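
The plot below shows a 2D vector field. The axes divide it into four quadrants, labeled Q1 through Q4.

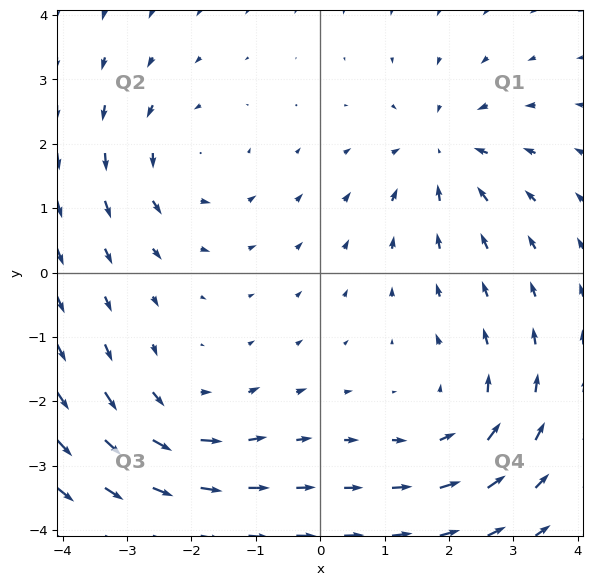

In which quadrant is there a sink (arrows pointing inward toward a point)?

The sink sits at approximately (1.9, 1.9), which lies in quadrant Q1. The divergence there is about -4, negative as expected for a sink.

Q1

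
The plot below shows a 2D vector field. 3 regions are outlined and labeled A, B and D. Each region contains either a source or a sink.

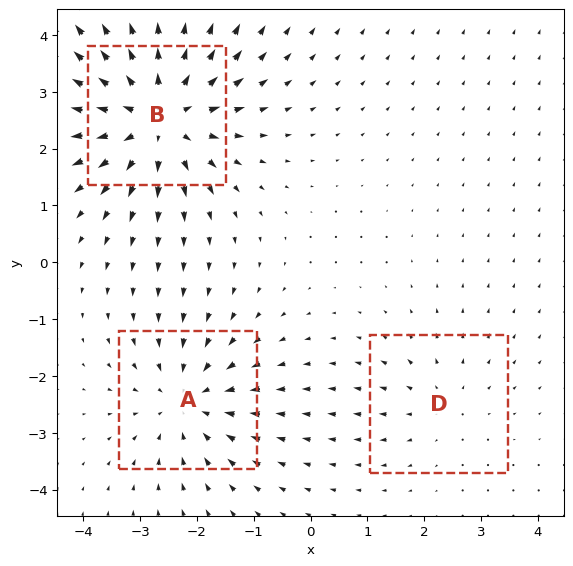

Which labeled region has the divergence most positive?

Divergence at each region's feature centre — A: about -3, B: about +5, D: about +2. Region B is most positive.

B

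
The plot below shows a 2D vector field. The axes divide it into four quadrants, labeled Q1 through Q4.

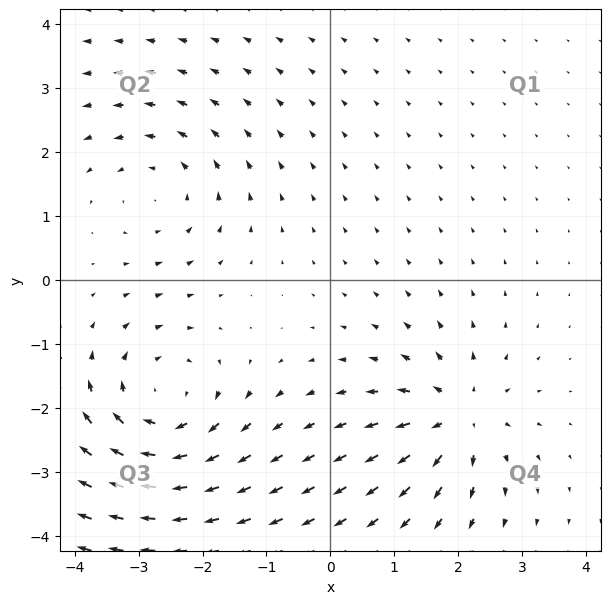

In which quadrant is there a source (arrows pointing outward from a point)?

The source sits at approximately (2.0, -2.1), which lies in quadrant Q4. The divergence there is about +5, positive as expected for a source.

Q4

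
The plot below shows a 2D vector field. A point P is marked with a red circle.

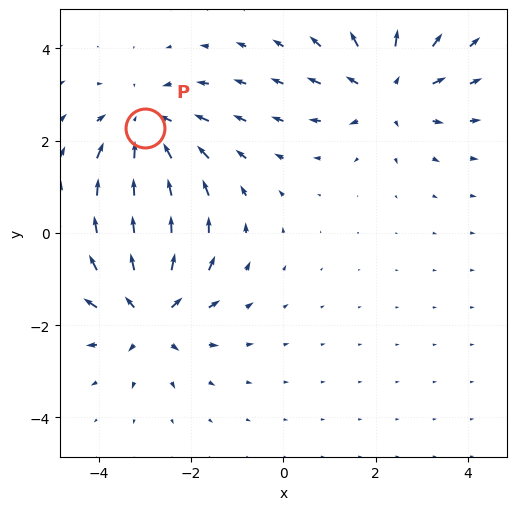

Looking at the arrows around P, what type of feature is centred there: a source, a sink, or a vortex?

sink

At P (-3.0, 2.3) the arrows converge inward. Divergence about -3, curl ≈0 — negative divergence with near-zero curl is a sink.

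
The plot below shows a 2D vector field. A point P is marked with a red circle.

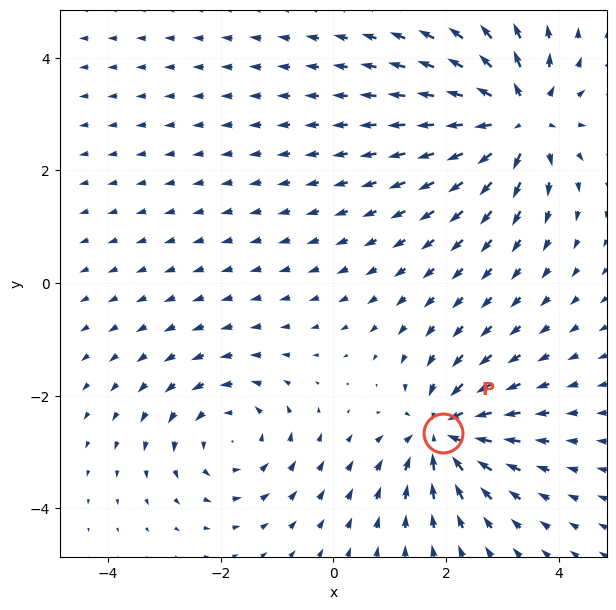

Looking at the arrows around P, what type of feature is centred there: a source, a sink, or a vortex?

At P (1.9, -2.7) the arrows converge inward. Divergence about -6, curl ≈0 — negative divergence with near-zero curl is a sink.

sink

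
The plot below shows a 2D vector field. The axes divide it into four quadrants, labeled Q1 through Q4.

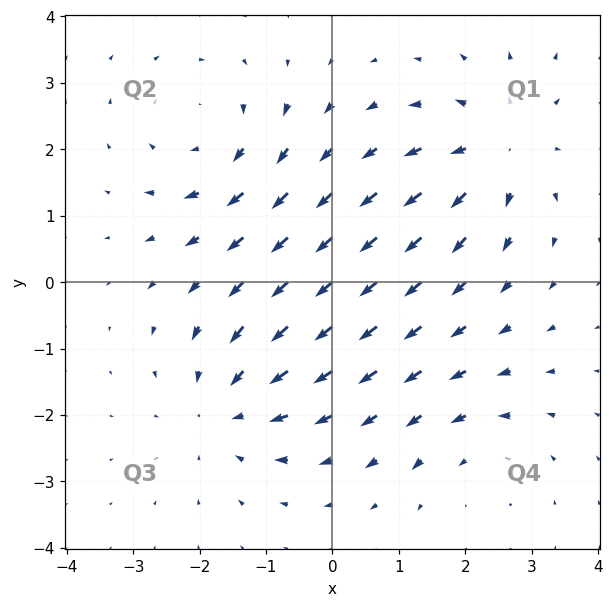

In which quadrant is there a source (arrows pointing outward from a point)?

Q1

The source sits at approximately (2.5, 2.0), which lies in quadrant Q1. The divergence there is about +5, positive as expected for a source.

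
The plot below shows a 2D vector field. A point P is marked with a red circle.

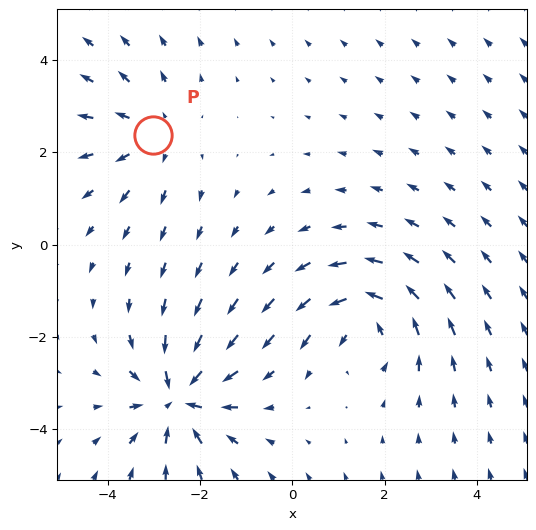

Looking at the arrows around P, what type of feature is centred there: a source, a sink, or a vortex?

source

At P (-3.0, 2.4) the arrows spread outward. Divergence about +3, curl ≈0 — positive divergence with near-zero curl is a source.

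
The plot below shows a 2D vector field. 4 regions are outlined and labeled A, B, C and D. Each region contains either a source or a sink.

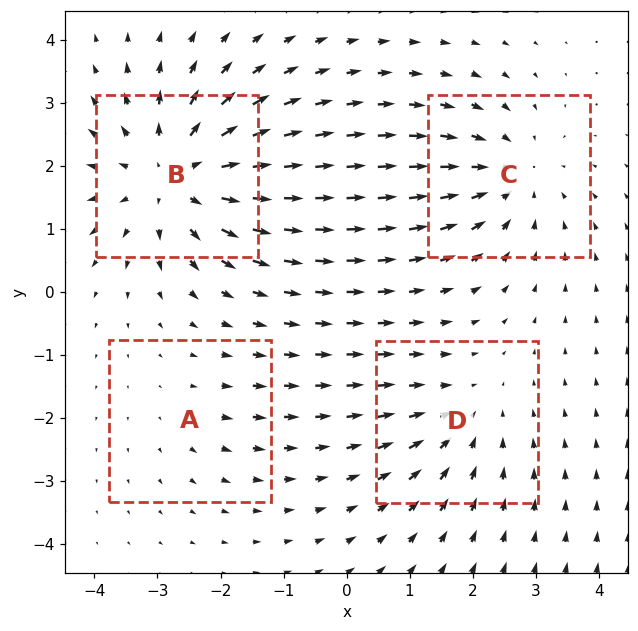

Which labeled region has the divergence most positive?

Divergence at each region's feature centre — A: about +2, B: about +6, C: about -4, D: about -3. Region B is most positive.

B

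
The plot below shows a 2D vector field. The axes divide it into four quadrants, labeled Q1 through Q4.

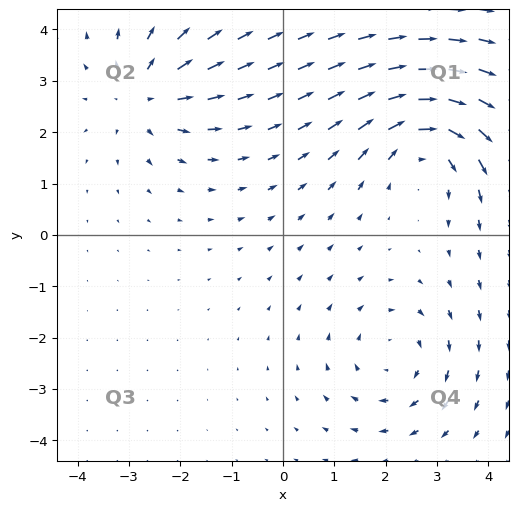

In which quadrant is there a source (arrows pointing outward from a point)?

The source sits at approximately (-2.7, 2.7), which lies in quadrant Q2. The divergence there is about +4, positive as expected for a source.

Q2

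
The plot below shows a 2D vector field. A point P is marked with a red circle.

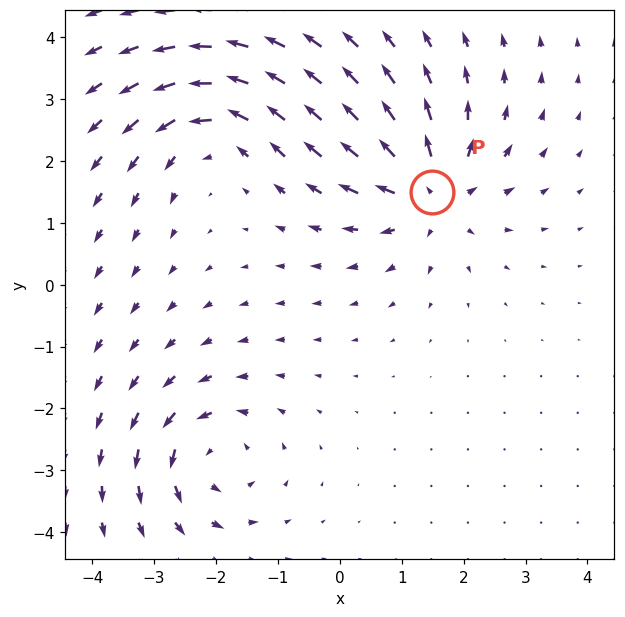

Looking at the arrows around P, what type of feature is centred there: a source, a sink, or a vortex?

At P (1.5, 1.5) the arrows spread outward. Divergence about +4, curl ≈0 — positive divergence with near-zero curl is a source.

source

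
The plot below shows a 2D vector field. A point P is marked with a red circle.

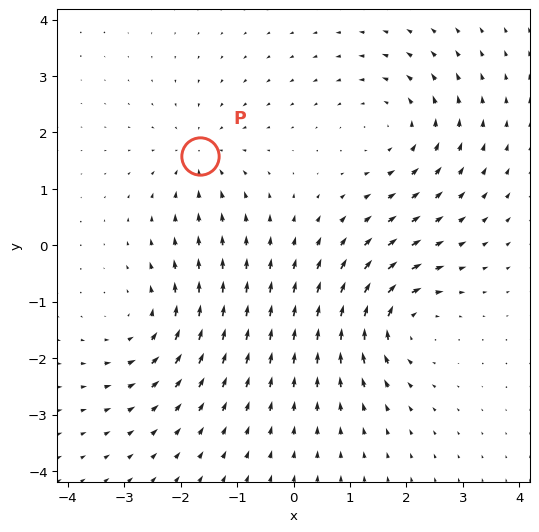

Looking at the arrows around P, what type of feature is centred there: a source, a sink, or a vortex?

sink

At P (-1.7, 1.6) the arrows converge inward. Divergence about -4, curl ≈0 — negative divergence with near-zero curl is a sink.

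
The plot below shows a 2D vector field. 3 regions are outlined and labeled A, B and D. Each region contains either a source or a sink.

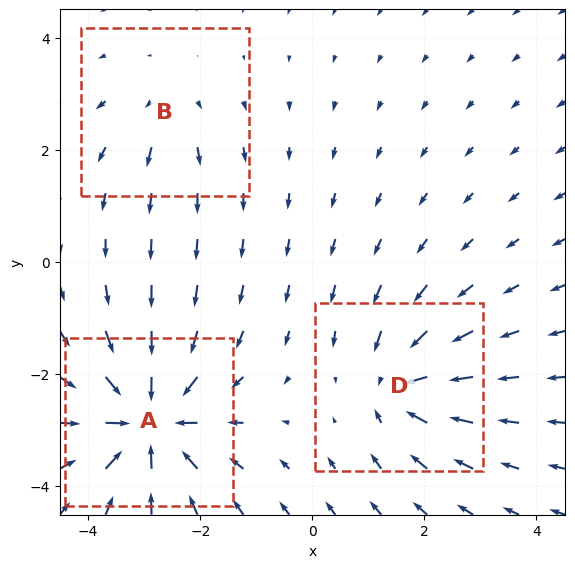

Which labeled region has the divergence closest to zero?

Divergence at each region's feature centre — A: about -6, B: about +2, D: about -4. Region B is closest to zero.

B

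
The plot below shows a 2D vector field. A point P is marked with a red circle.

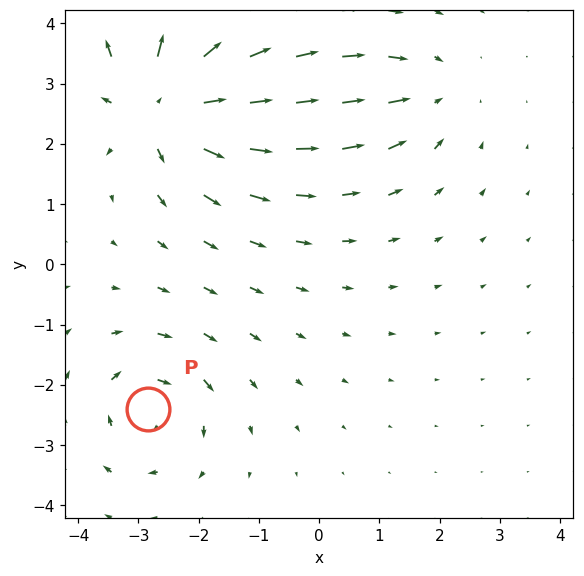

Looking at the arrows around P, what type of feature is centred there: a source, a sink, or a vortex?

At P (-2.8, -2.4) the arrows circulate clockwise. Divergence ≈0, curl about -4 — near-zero divergence with nonzero curl is a vortex.

vortex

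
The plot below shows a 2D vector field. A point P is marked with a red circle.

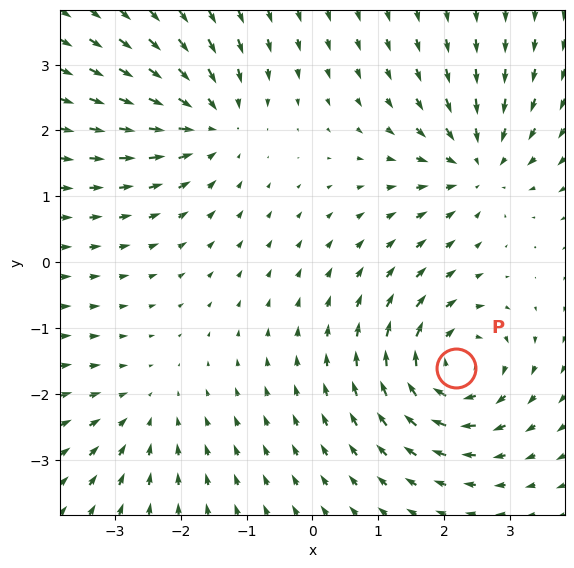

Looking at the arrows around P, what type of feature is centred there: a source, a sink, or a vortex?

vortex

At P (2.2, -1.6) the arrows circulate clockwise. Divergence ≈0, curl about -6 — near-zero divergence with nonzero curl is a vortex.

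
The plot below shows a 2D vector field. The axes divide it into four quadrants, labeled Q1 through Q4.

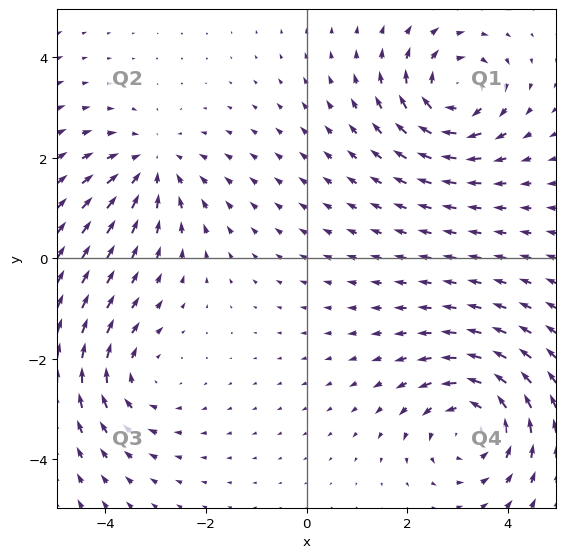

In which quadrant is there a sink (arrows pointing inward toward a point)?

Q2

The sink sits at approximately (-3.1, 1.8), which lies in quadrant Q2. The divergence there is about -3, negative as expected for a sink.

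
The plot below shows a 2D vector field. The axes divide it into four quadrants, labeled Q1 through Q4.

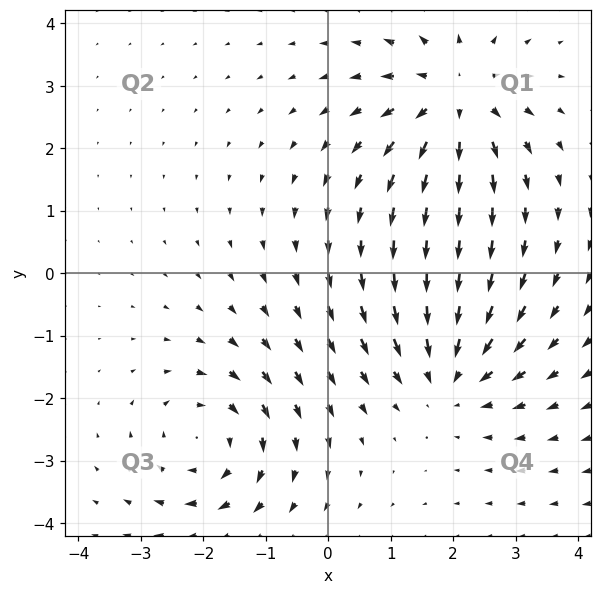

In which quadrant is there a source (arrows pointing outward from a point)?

The source sits at approximately (2.0, 2.8), which lies in quadrant Q1. The divergence there is about +5, positive as expected for a source.

Q1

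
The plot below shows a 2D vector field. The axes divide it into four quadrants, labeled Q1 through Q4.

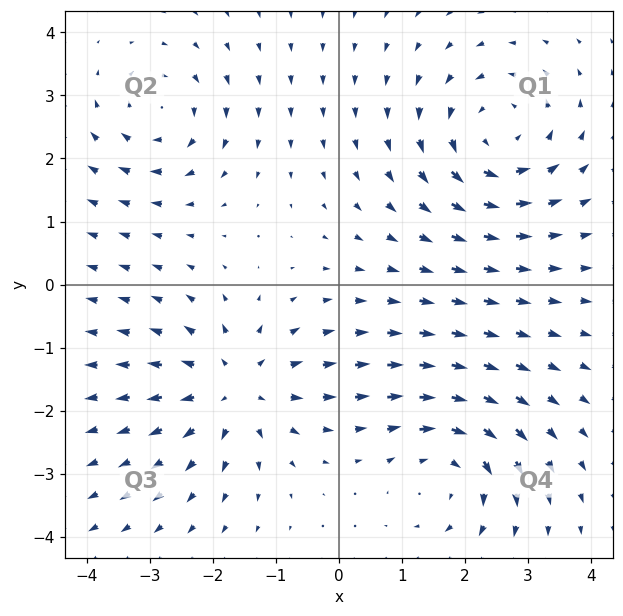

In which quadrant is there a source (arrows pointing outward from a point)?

The source sits at approximately (-1.6, -1.6), which lies in quadrant Q3. The divergence there is about +5, positive as expected for a source.

Q3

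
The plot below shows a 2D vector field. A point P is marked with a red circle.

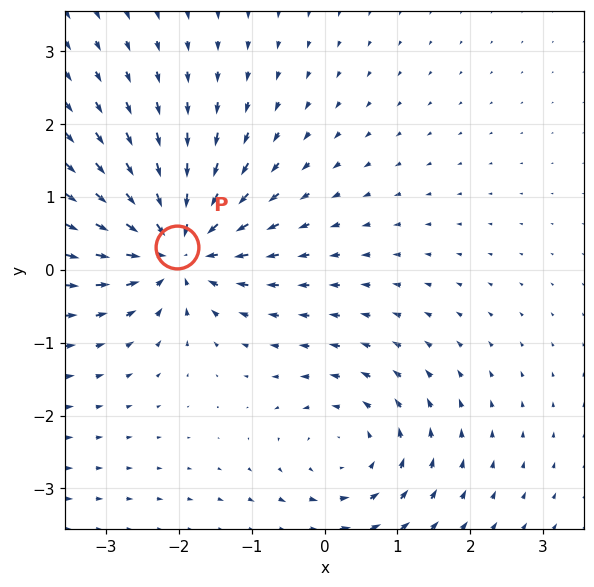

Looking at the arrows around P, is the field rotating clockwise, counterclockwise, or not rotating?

Near P at (-2.0, 0.3) the arrows show no circulation. The curl there is ≈0.

not rotating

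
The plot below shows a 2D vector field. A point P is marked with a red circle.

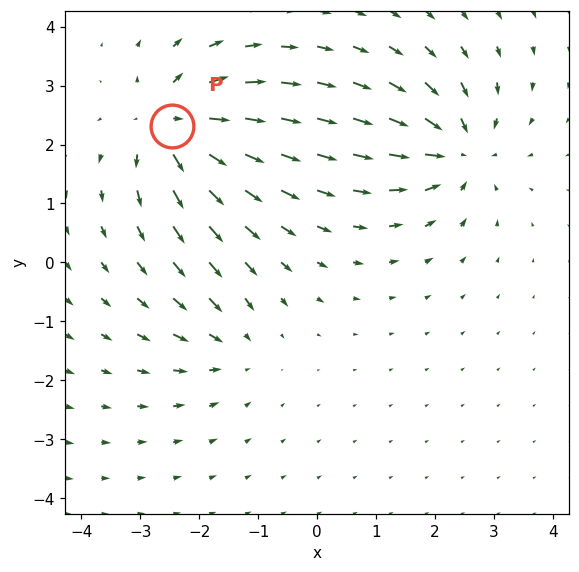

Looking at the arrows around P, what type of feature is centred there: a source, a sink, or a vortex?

source

At P (-2.5, 2.3) the arrows spread outward. Divergence about +6, curl ≈0 — positive divergence with near-zero curl is a source.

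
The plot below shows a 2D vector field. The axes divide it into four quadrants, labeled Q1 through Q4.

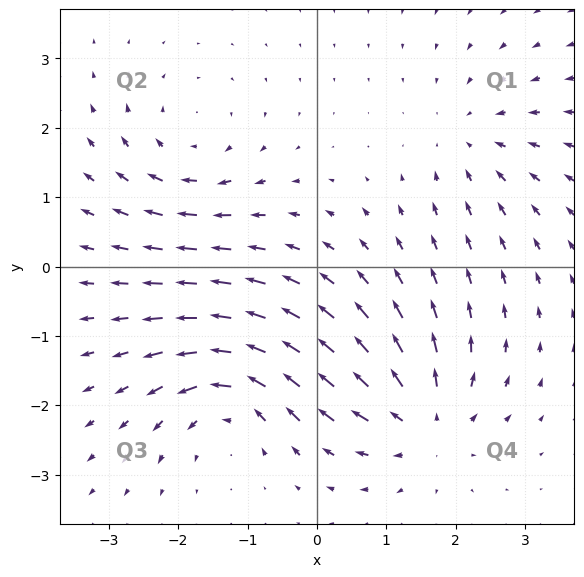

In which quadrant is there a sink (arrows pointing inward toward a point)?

The sink sits at approximately (2.2, 1.8), which lies in quadrant Q1. The divergence there is about -3, negative as expected for a sink.

Q1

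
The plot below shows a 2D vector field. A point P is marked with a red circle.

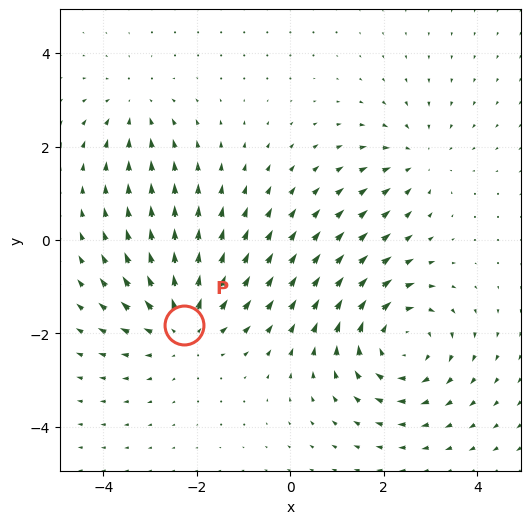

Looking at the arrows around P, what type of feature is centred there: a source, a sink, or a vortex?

At P (-2.3, -1.8) the arrows spread outward. Divergence about +4, curl ≈0 — positive divergence with near-zero curl is a source.

source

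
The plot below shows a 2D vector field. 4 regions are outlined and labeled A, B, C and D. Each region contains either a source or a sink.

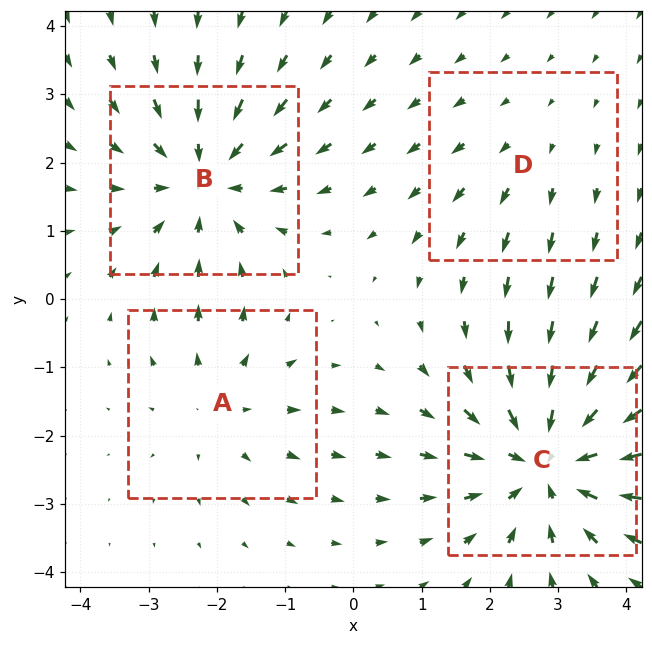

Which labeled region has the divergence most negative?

Divergence at each region's feature centre — A: about +3, B: about -5, C: about -6, D: about +1. Region C is most negative.

C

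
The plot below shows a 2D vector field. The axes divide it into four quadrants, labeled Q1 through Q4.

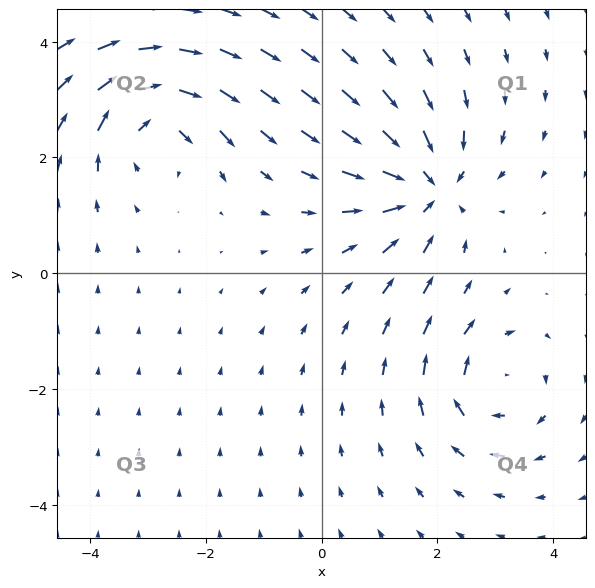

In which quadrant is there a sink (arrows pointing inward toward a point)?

The sink sits at approximately (1.8, 1.5), which lies in quadrant Q1. The divergence there is about -5, negative as expected for a sink.

Q1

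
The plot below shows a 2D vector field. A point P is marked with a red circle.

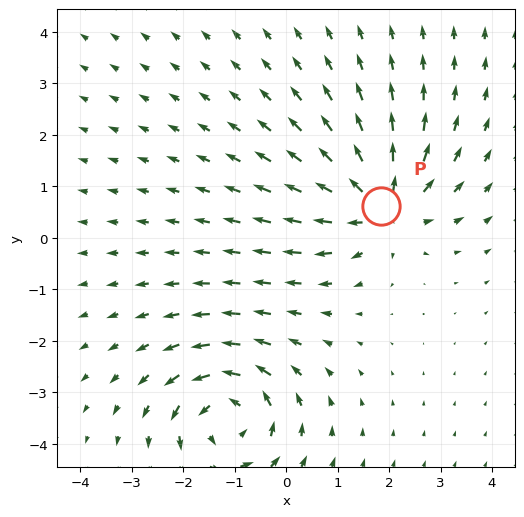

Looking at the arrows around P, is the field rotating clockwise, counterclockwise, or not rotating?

Near P at (1.8, 0.6) the arrows show no circulation. The curl there is ≈0.

not rotating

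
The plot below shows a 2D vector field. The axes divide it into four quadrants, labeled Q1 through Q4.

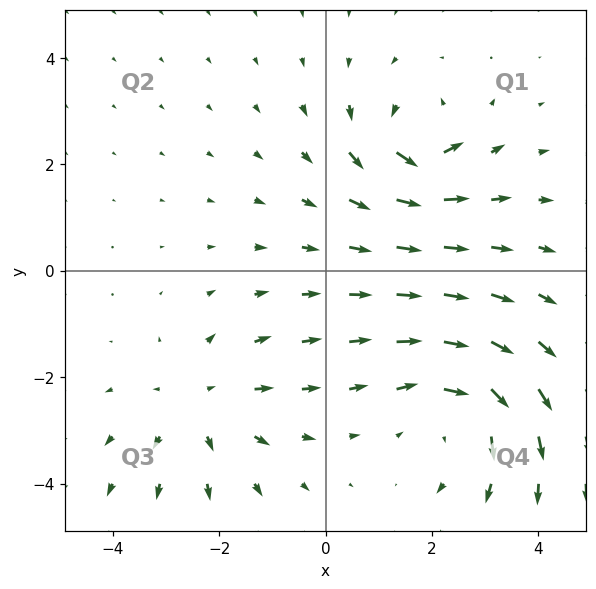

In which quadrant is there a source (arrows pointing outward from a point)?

Q3

The source sits at approximately (-2.4, -2.5), which lies in quadrant Q3. The divergence there is about +3, positive as expected for a source.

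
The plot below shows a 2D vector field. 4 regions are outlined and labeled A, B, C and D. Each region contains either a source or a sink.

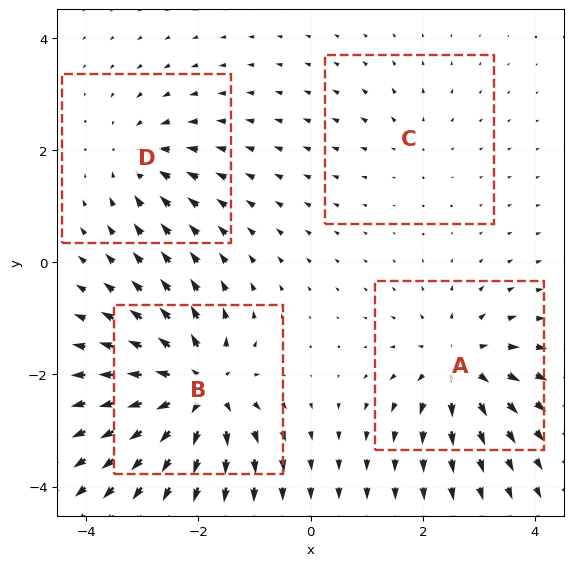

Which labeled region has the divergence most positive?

Divergence at each region's feature centre — A: about +5, B: about +8, C: about +2, D: about -4. Region B is most positive.

B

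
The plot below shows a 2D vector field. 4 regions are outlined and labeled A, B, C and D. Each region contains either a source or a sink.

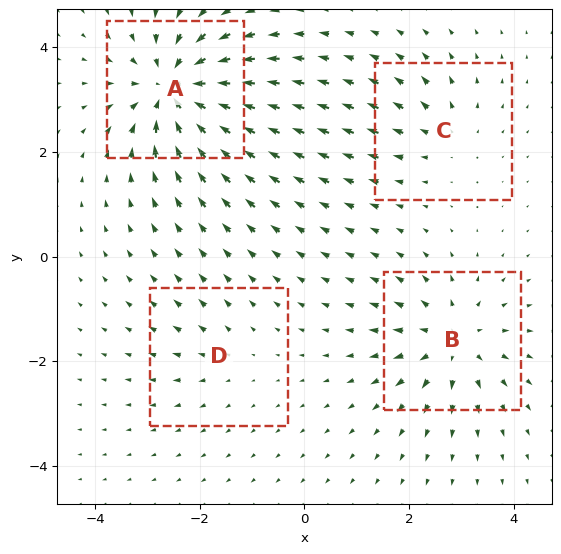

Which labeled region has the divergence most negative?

A

Divergence at each region's feature centre — A: about -8, B: about +5, C: about +3, D: about +2. Region A is most negative.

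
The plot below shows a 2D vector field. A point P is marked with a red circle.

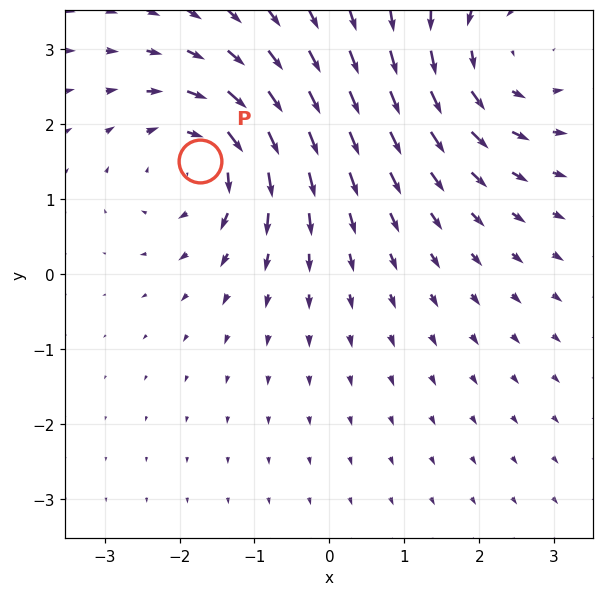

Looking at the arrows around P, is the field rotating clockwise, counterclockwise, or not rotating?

clockwise

Near P at (-1.7, 1.5) the arrows circulate clockwise. The curl (z-component) there is about -5; negative curl means clockwise rotation.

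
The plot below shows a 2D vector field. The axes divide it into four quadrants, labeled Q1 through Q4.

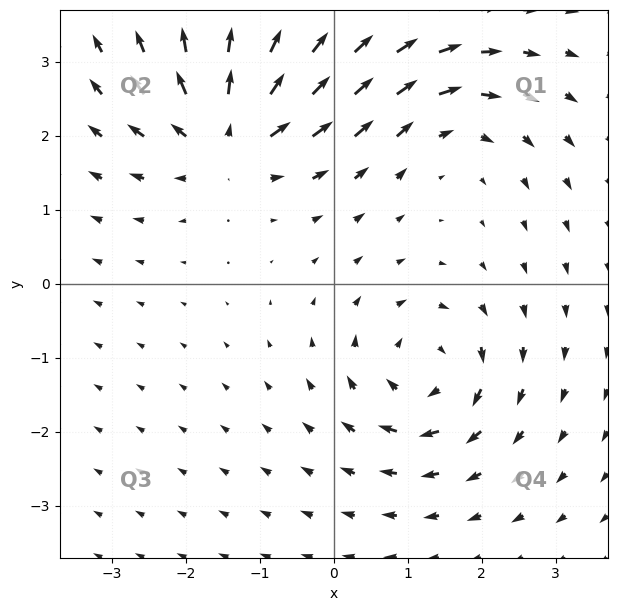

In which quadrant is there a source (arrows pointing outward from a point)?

The source sits at approximately (-1.4, 2.0), which lies in quadrant Q2. The divergence there is about +7, positive as expected for a source.

Q2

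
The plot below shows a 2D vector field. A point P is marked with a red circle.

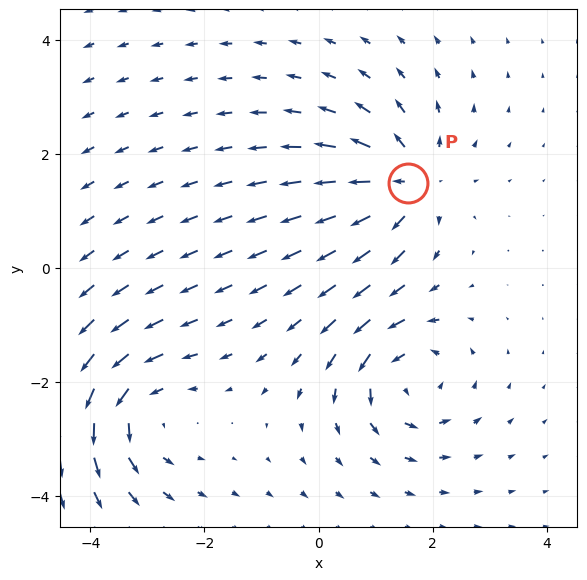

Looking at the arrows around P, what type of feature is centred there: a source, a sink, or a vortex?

At P (1.6, 1.5) the arrows spread outward. Divergence about +6, curl ≈0 — positive divergence with near-zero curl is a source.

source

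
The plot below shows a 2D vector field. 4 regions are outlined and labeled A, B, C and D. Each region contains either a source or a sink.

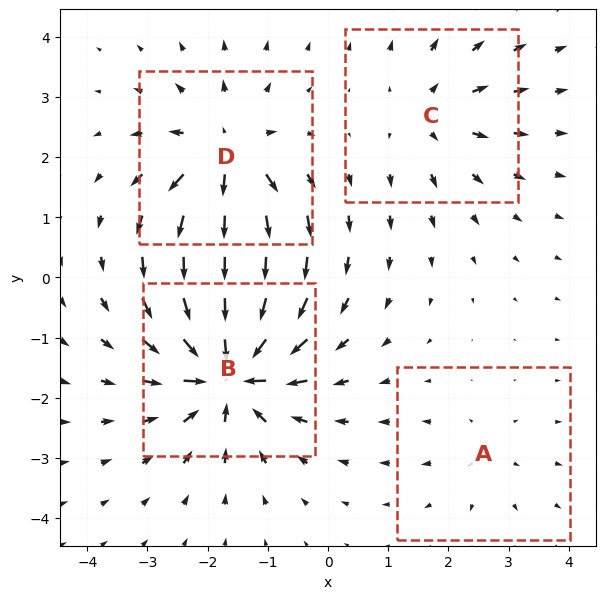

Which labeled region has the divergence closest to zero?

Divergence at each region's feature centre — A: about +2, B: about -9, C: about +4, D: about +6. Region A is closest to zero.

A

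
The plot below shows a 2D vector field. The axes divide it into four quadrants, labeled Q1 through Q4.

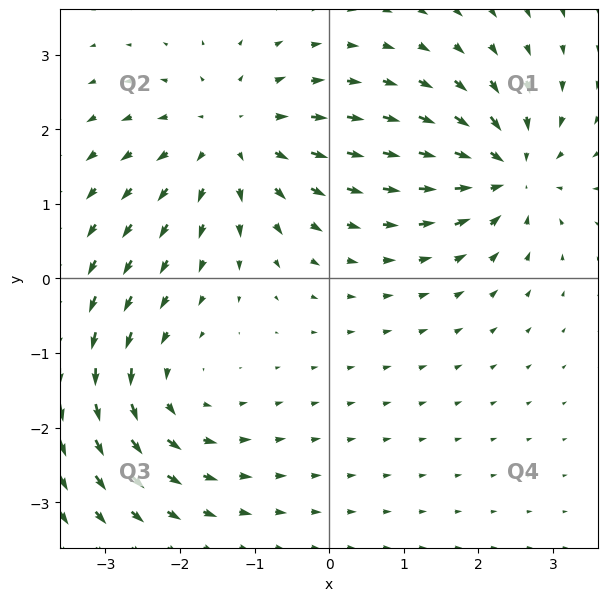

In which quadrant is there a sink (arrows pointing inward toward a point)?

Q1

The sink sits at approximately (2.4, 1.4), which lies in quadrant Q1. The divergence there is about -5, negative as expected for a sink.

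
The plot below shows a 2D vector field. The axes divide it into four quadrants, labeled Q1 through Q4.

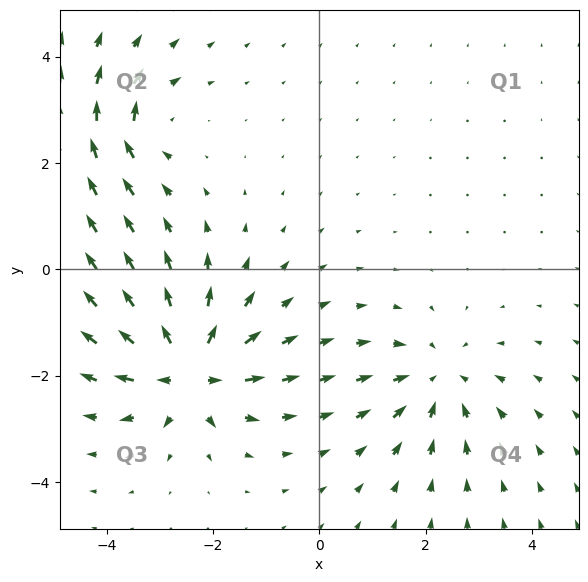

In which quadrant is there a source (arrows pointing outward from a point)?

Q3

The source sits at approximately (-2.5, -1.9), which lies in quadrant Q3. The divergence there is about +7, positive as expected for a source.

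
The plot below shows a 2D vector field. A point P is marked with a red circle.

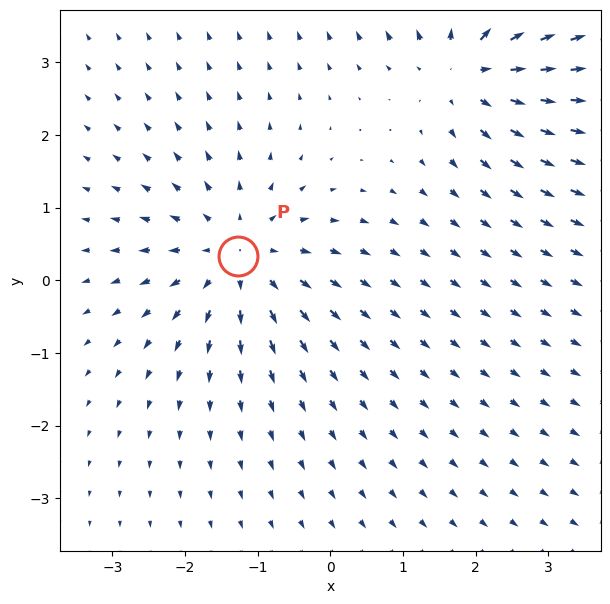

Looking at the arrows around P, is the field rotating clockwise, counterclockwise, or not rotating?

not rotating

Near P at (-1.3, 0.3) the arrows show no circulation. The curl there is ≈0.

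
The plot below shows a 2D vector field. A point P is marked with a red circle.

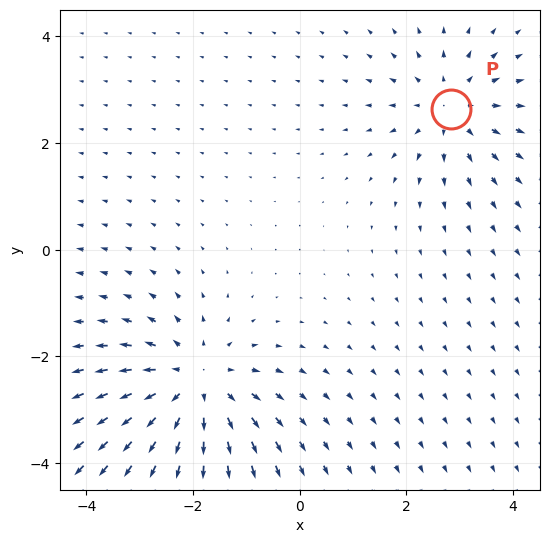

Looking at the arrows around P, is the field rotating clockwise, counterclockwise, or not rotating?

not rotating

Near P at (2.8, 2.6) the arrows show no circulation. The curl there is ≈0.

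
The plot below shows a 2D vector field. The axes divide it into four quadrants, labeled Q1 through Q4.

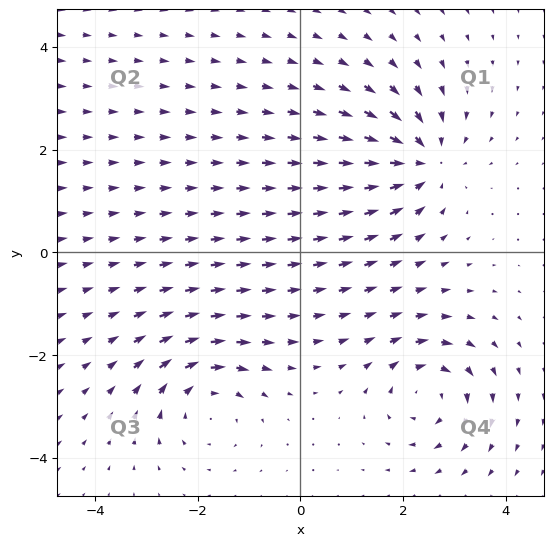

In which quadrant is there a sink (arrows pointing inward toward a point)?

The sink sits at approximately (2.4, 1.8), which lies in quadrant Q1. The divergence there is about -6, negative as expected for a sink.

Q1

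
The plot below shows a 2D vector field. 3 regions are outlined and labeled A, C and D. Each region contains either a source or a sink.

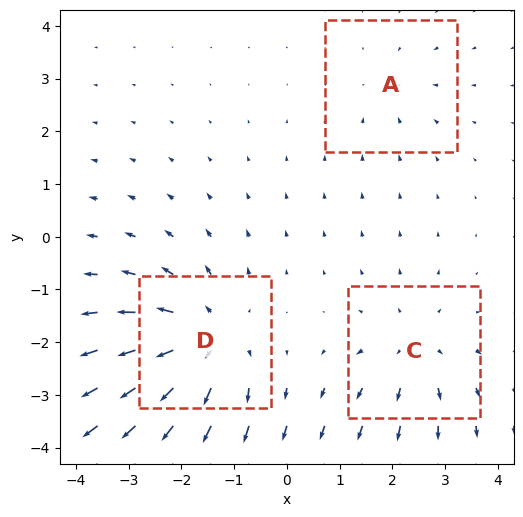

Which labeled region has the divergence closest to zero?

A

Divergence at each region's feature centre — A: about -2, C: about +3, D: about +4. Region A is closest to zero.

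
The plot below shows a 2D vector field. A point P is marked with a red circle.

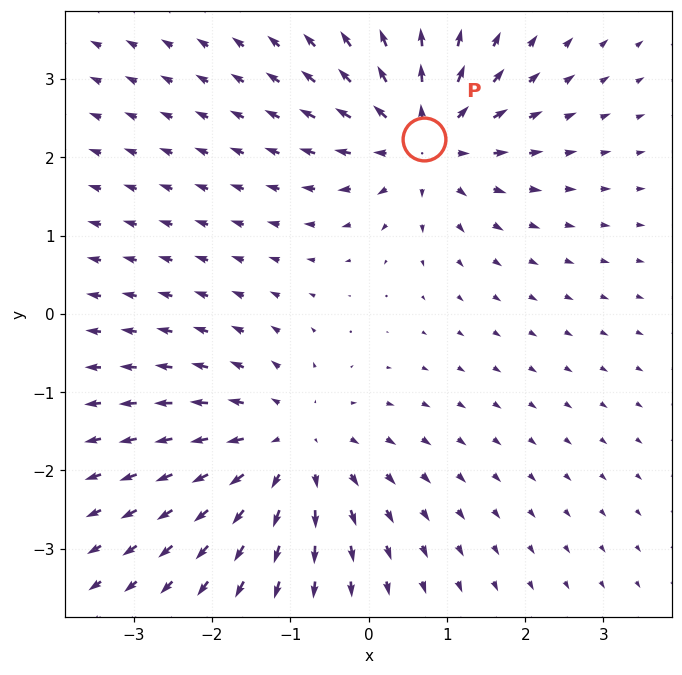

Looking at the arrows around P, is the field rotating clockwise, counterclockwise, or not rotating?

not rotating

Near P at (0.7, 2.2) the arrows show no circulation. The curl there is ≈0.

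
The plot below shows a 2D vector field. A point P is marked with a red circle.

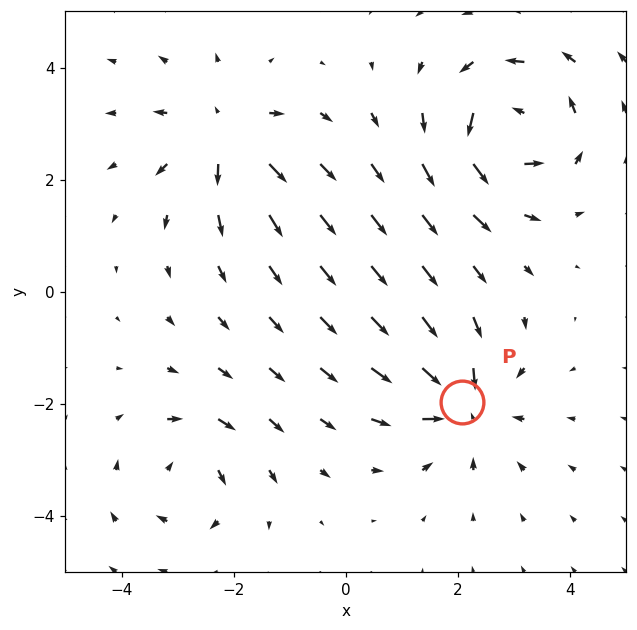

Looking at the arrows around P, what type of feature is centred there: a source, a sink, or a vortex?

sink

At P (2.1, -2.0) the arrows converge inward. Divergence about -4, curl ≈0 — negative divergence with near-zero curl is a sink.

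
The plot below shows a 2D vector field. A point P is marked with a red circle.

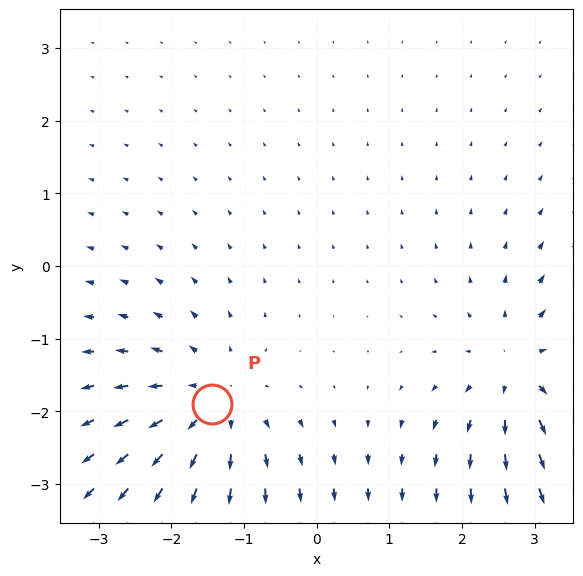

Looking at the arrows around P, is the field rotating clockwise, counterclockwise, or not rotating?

Near P at (-1.4, -1.9) the arrows show no circulation. The curl there is ≈0.

not rotating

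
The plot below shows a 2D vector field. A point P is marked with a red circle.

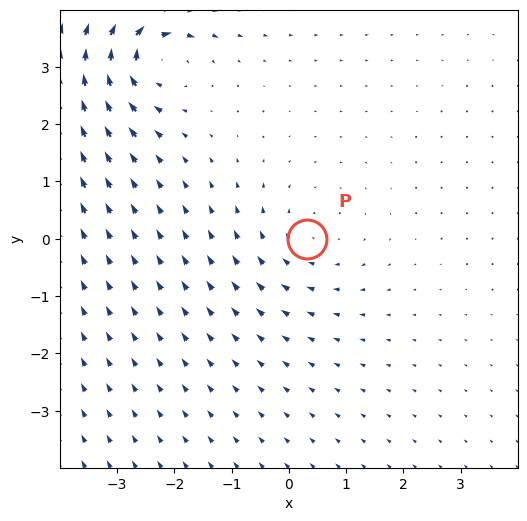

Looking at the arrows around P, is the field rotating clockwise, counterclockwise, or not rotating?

Near P at (0.3, -0.0) the arrows circulate clockwise. The curl (z-component) there is about -2; negative curl means clockwise rotation.

clockwise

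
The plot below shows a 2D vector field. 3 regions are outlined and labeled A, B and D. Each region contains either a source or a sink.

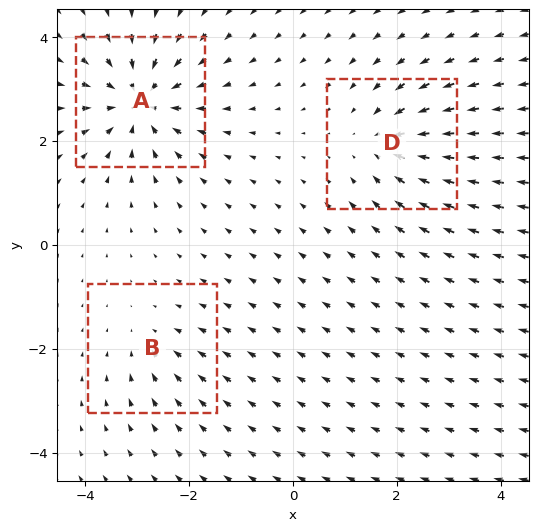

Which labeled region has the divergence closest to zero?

Divergence at each region's feature centre — A: about -6, B: about -3, D: about -4. Region B is closest to zero.

B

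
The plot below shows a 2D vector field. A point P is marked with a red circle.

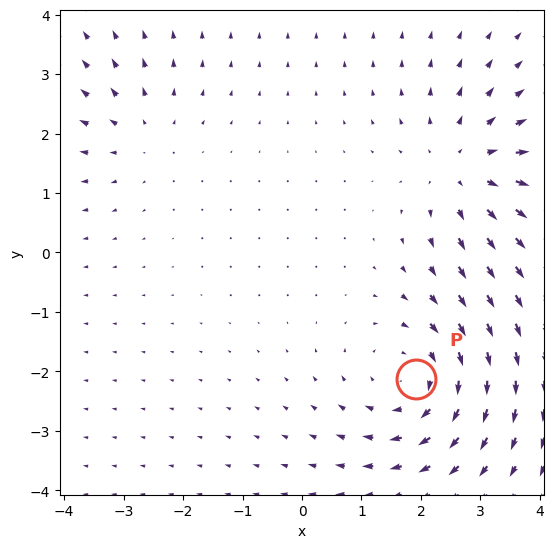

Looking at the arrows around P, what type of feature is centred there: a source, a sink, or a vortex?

vortex

At P (1.9, -2.1) the arrows circulate clockwise. Divergence ≈0, curl about -4 — near-zero divergence with nonzero curl is a vortex.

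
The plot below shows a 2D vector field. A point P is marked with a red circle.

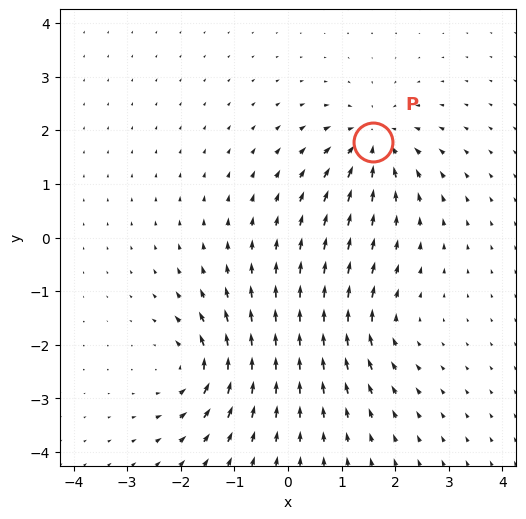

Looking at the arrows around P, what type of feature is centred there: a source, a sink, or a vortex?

At P (1.6, 1.8) the arrows converge inward. Divergence about -6, curl ≈0 — negative divergence with near-zero curl is a sink.

sink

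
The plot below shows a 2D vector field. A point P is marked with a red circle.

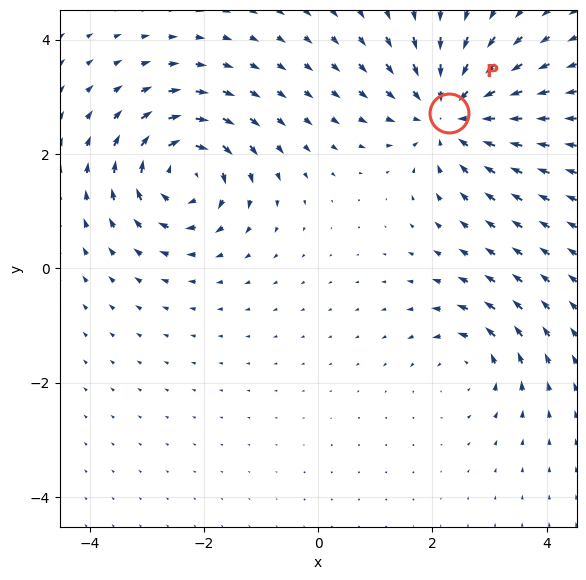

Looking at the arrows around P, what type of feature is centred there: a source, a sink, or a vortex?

sink

At P (2.3, 2.7) the arrows converge inward. Divergence about -5, curl ≈0 — negative divergence with near-zero curl is a sink.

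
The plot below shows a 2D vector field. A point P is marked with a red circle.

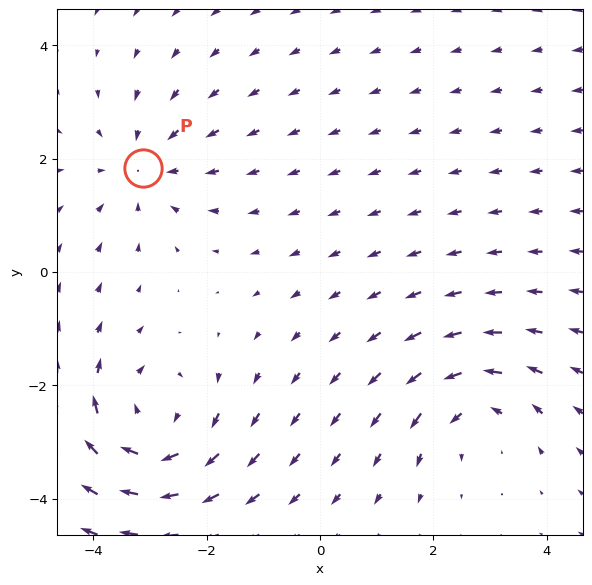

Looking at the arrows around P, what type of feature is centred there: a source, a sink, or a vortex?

At P (-3.1, 1.8) the arrows converge inward. Divergence about -3, curl ≈0 — negative divergence with near-zero curl is a sink.

sink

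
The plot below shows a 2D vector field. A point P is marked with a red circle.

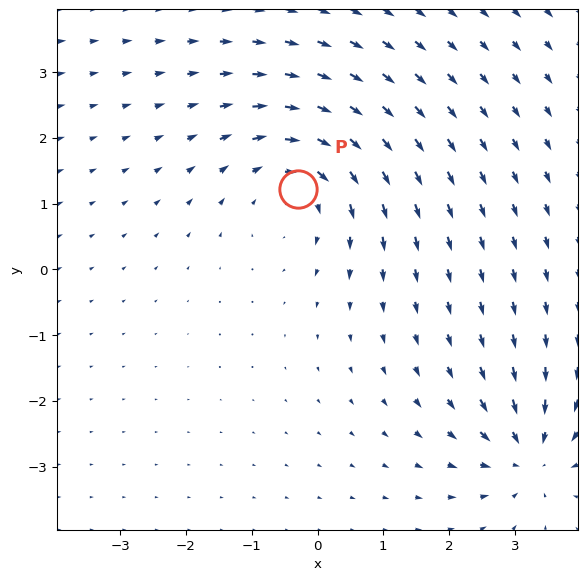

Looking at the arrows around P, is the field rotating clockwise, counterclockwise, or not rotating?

clockwise

Near P at (-0.3, 1.2) the arrows circulate clockwise. The curl (z-component) there is about -4; negative curl means clockwise rotation.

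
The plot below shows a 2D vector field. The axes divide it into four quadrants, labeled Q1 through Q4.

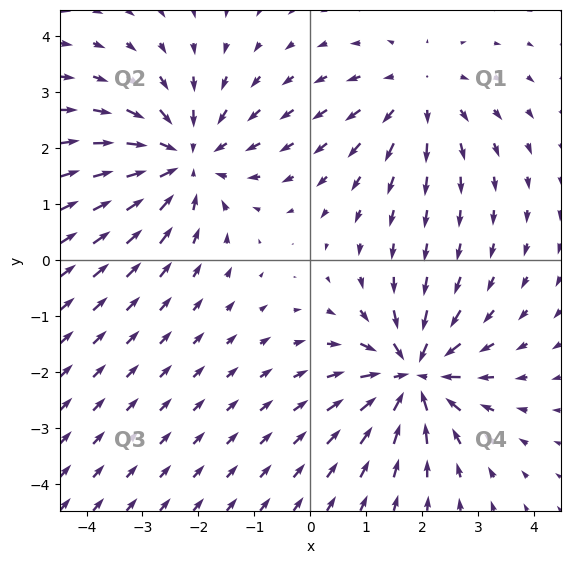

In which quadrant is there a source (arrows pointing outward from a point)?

Q1

The source sits at approximately (1.9, 3.0), which lies in quadrant Q1. The divergence there is about +3, positive as expected for a source.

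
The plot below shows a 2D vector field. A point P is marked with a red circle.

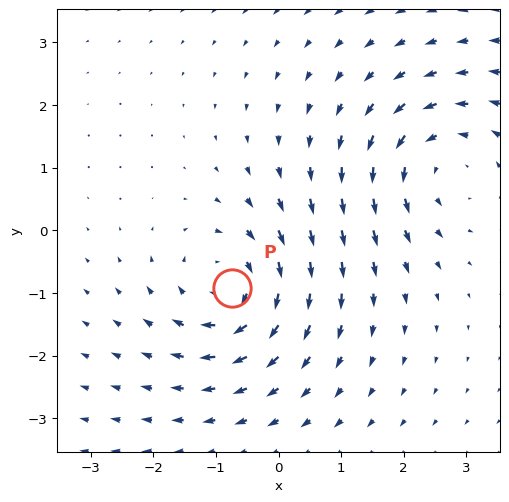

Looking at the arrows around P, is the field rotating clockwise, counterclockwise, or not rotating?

clockwise

Near P at (-0.7, -0.9) the arrows circulate clockwise. The curl (z-component) there is about -4; negative curl means clockwise rotation.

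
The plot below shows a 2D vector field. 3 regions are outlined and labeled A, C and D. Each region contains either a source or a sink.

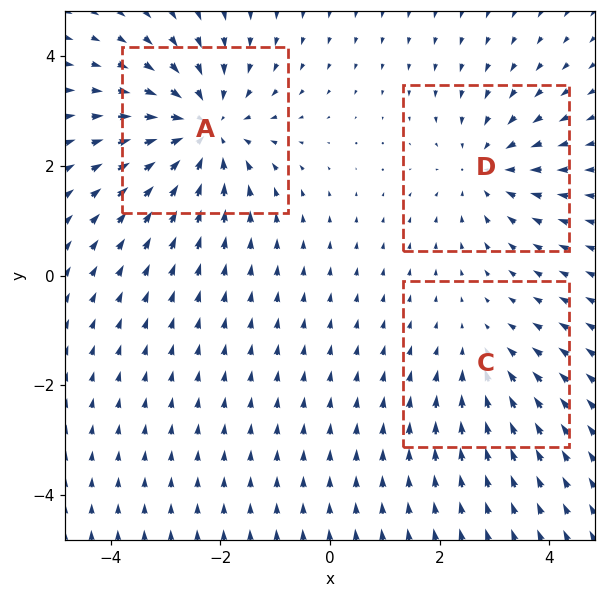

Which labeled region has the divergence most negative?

Divergence at each region's feature centre — A: about -4, C: about -2, D: about -3. Region A is most negative.

A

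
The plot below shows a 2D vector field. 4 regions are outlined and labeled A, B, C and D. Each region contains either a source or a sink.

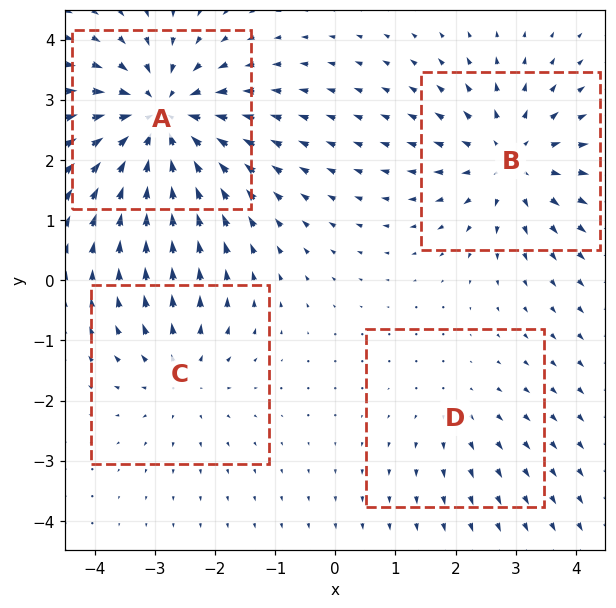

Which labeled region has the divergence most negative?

Divergence at each region's feature centre — A: about -6, B: about +5, C: about +3, D: about +2. Region A is most negative.

A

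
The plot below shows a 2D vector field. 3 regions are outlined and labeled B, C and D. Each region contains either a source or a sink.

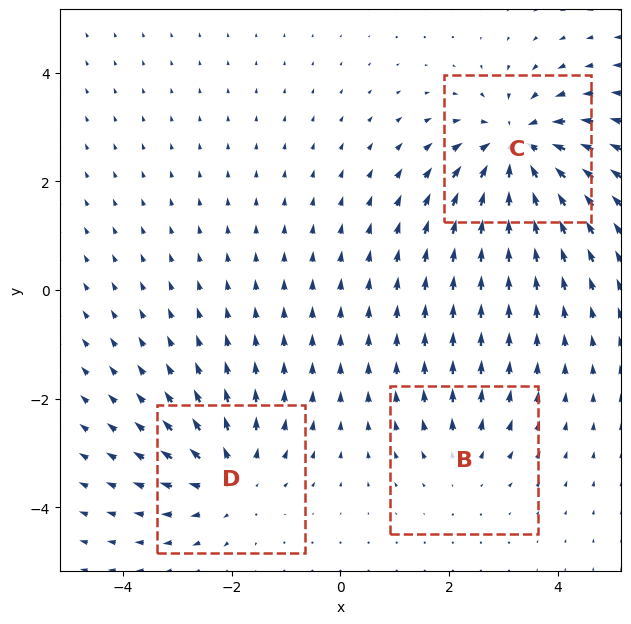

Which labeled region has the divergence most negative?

Divergence at each region's feature centre — B: about +2, C: about -5, D: about +3. Region C is most negative.

C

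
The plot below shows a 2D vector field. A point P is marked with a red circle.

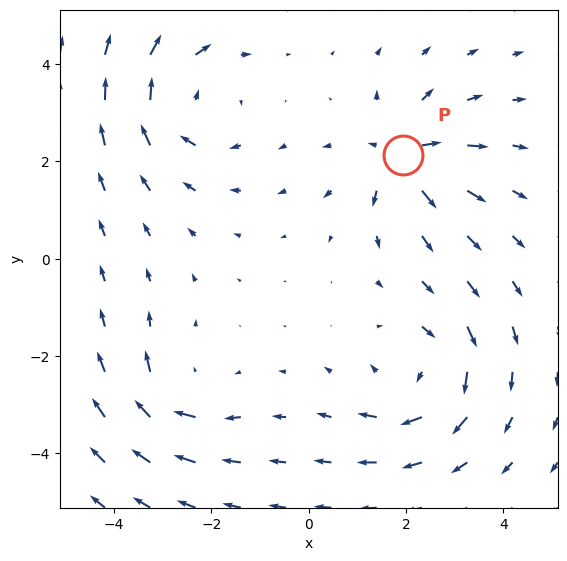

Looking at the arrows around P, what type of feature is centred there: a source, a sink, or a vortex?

source

At P (1.9, 2.1) the arrows spread outward. Divergence about +6, curl ≈0 — positive divergence with near-zero curl is a source.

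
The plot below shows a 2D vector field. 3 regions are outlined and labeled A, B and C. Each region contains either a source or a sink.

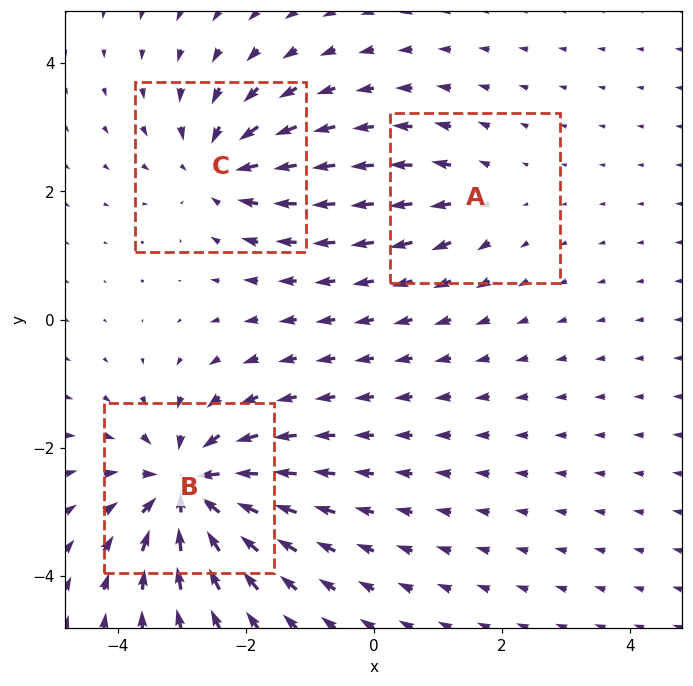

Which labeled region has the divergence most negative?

B

Divergence at each region's feature centre — A: about +2, B: about -6, C: about -4. Region B is most negative.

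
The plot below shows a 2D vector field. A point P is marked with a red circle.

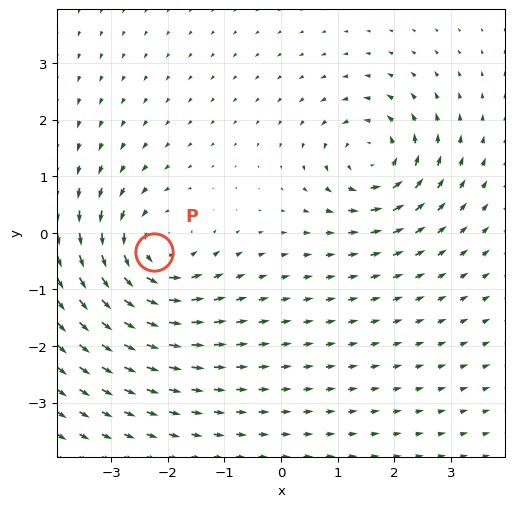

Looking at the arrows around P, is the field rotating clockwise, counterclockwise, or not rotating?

counterclockwise

Near P at (-2.3, -0.3) the arrows circulate counterclockwise. The curl (z-component) there is about +4; positive curl means counterclockwise rotation.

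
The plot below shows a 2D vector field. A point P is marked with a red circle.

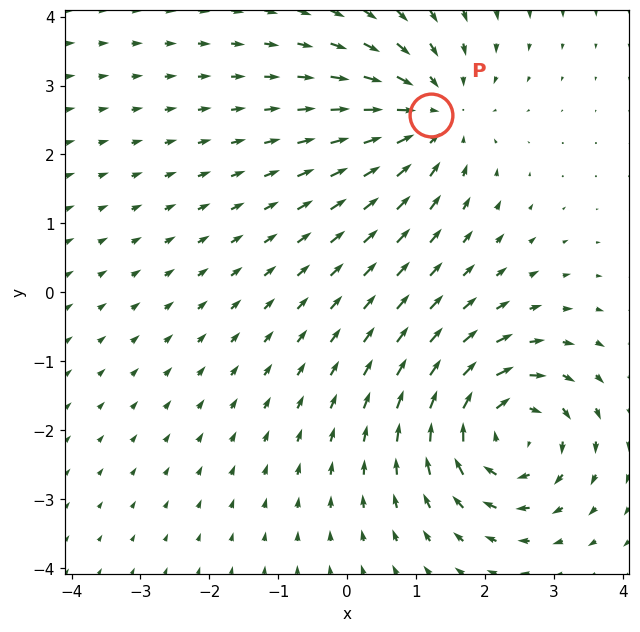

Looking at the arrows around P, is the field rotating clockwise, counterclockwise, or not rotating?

not rotating

Near P at (1.2, 2.6) the arrows show no circulation. The curl there is ≈0.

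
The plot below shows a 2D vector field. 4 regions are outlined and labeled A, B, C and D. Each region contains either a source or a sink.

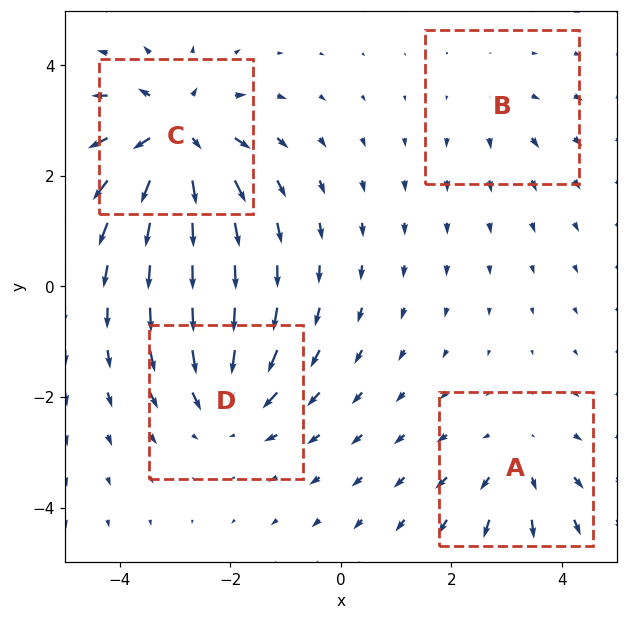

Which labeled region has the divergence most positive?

C

Divergence at each region's feature centre — A: about +4, B: about +2, C: about +8, D: about -5. Region C is most positive.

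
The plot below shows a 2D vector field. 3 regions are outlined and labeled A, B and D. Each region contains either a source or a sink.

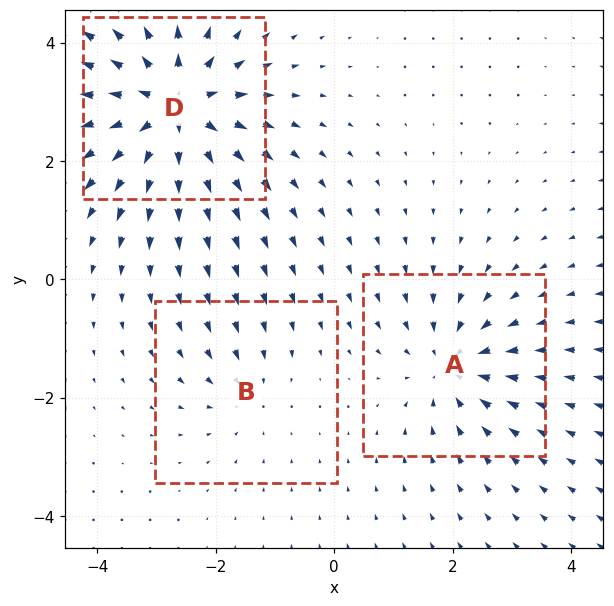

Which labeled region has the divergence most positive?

Divergence at each region's feature centre — A: about -3, B: about -2, D: about +5. Region D is most positive.

D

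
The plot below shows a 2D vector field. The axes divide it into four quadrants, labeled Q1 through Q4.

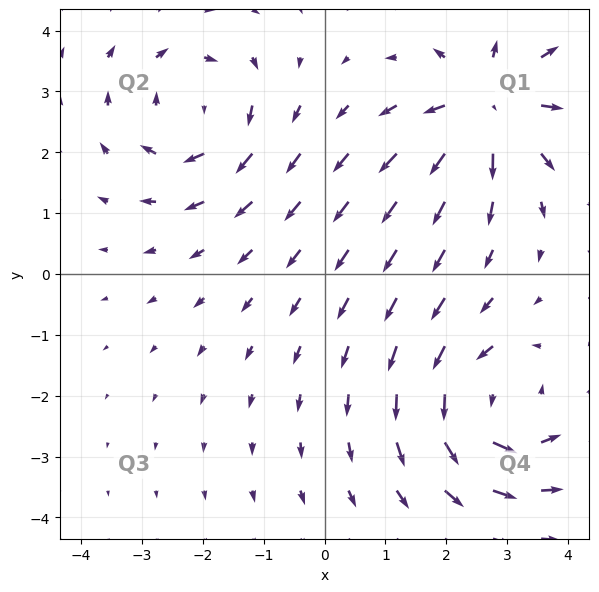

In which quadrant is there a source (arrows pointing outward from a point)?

Q1

The source sits at approximately (2.7, 2.8), which lies in quadrant Q1. The divergence there is about +5, positive as expected for a source.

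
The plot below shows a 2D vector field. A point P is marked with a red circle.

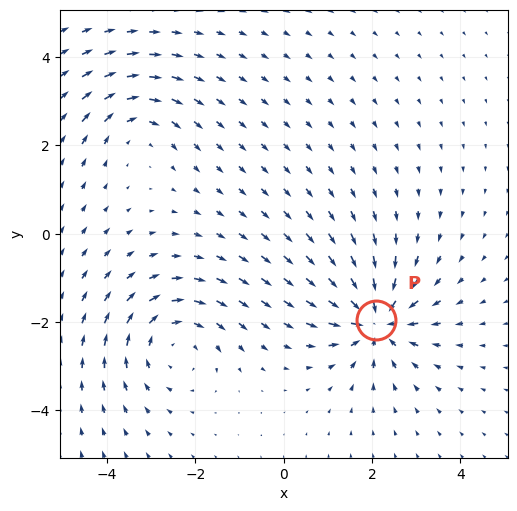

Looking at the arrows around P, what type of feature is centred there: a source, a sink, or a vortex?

At P (2.1, -2.0) the arrows converge inward. Divergence about -6, curl ≈0 — negative divergence with near-zero curl is a sink.

sink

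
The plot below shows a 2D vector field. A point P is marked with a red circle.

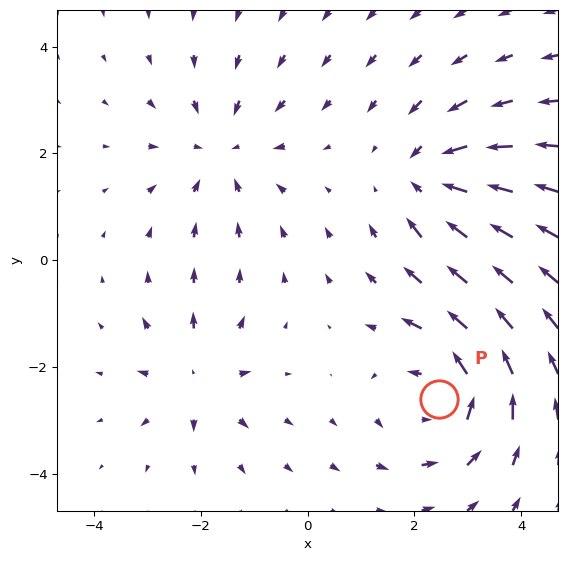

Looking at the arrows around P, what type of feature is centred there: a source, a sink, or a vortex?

vortex

At P (2.5, -2.6) the arrows circulate counterclockwise. Divergence ≈0, curl about +4 — near-zero divergence with nonzero curl is a vortex.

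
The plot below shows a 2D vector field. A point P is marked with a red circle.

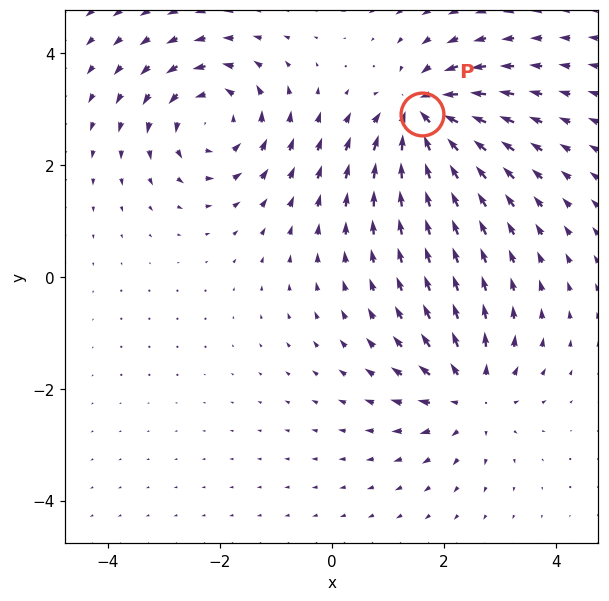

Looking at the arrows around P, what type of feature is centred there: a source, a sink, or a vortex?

At P (1.6, 2.9) the arrows converge inward. Divergence about -7, curl ≈0 — negative divergence with near-zero curl is a sink.

sink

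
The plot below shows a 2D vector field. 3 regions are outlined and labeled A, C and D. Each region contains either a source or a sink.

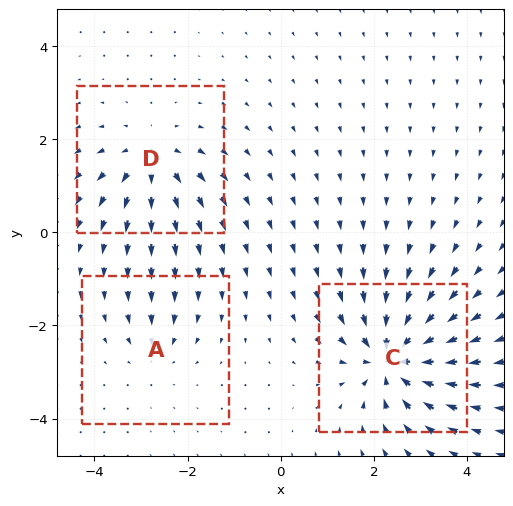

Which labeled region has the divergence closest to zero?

Divergence at each region's feature centre — A: about -2, C: about -6, D: about +4. Region A is closest to zero.

A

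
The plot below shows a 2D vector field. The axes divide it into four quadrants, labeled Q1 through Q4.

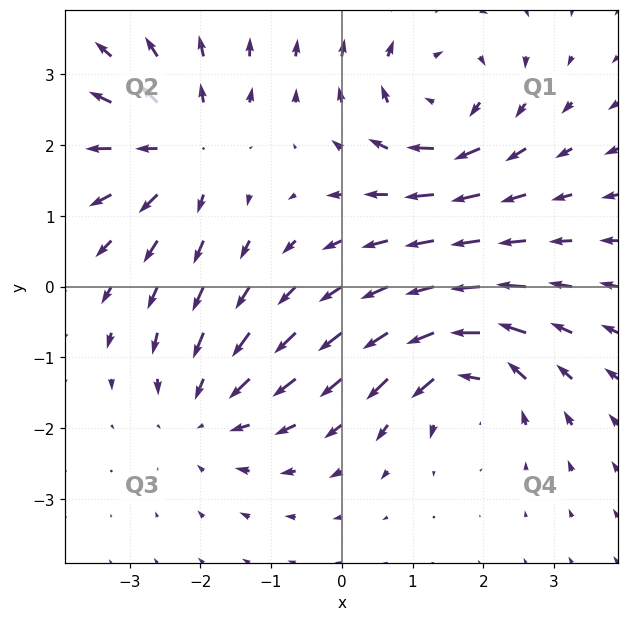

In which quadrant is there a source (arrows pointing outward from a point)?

Q2

The source sits at approximately (-2.2, 2.0), which lies in quadrant Q2. The divergence there is about +5, positive as expected for a source.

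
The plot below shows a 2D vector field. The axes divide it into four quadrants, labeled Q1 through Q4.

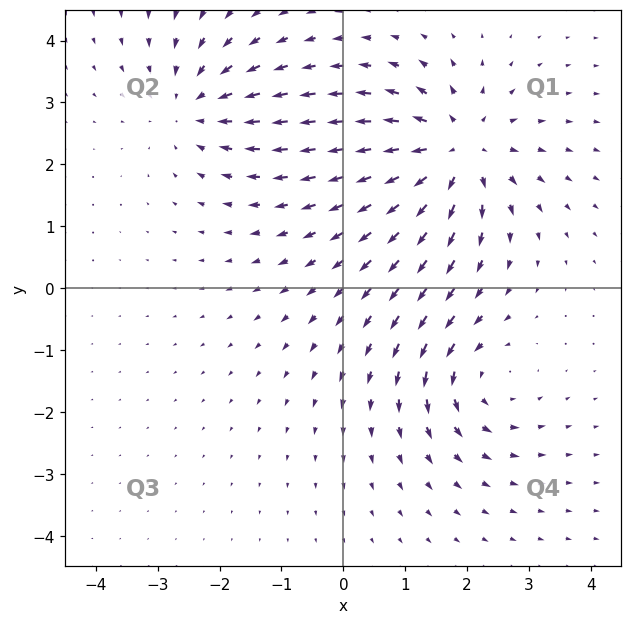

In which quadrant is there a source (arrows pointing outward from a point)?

Q1

The source sits at approximately (1.8, 2.2), which lies in quadrant Q1. The divergence there is about +5, positive as expected for a source.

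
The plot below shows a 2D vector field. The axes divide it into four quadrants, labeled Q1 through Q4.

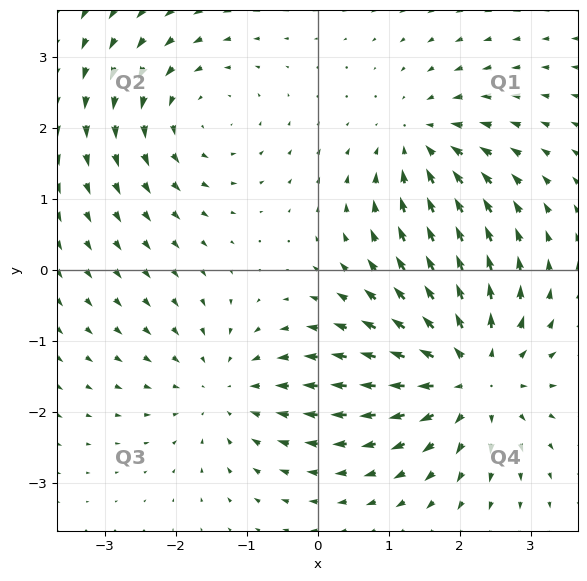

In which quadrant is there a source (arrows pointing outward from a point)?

The source sits at approximately (2.2, -1.5), which lies in quadrant Q4. The divergence there is about +5, positive as expected for a source.

Q4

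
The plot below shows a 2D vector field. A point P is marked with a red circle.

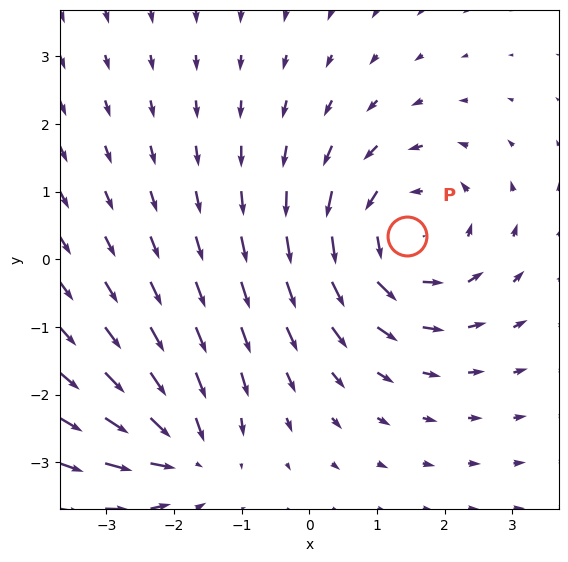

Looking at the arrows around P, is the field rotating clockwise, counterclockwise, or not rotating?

Near P at (1.4, 0.3) the arrows circulate counterclockwise. The curl (z-component) there is about +4; positive curl means counterclockwise rotation.

counterclockwise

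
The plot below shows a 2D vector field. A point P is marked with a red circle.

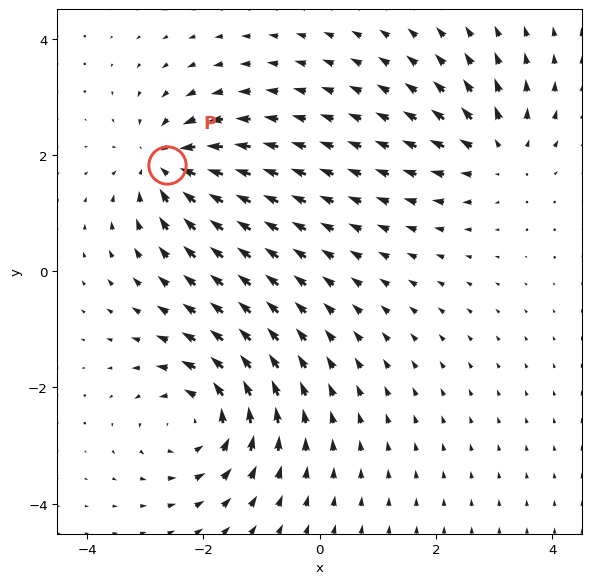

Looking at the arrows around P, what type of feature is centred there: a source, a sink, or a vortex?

sink

At P (-2.6, 1.8) the arrows converge inward. Divergence about -6, curl ≈0 — negative divergence with near-zero curl is a sink.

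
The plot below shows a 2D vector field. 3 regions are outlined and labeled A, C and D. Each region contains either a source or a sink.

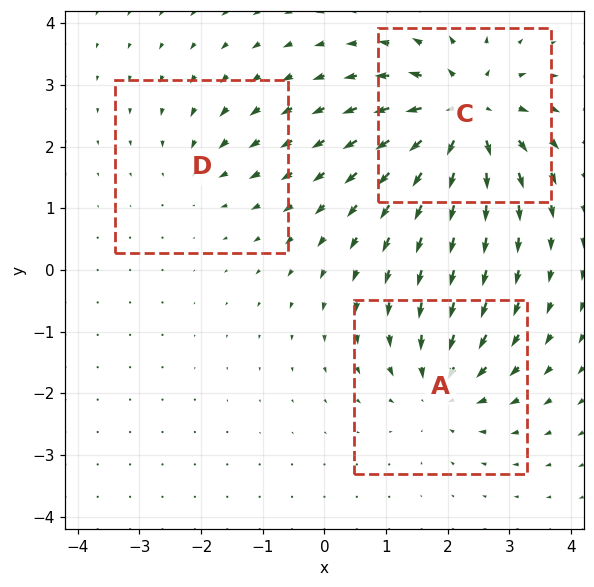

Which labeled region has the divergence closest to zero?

Divergence at each region's feature centre — A: about -4, C: about +6, D: about -2. Region D is closest to zero.

D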